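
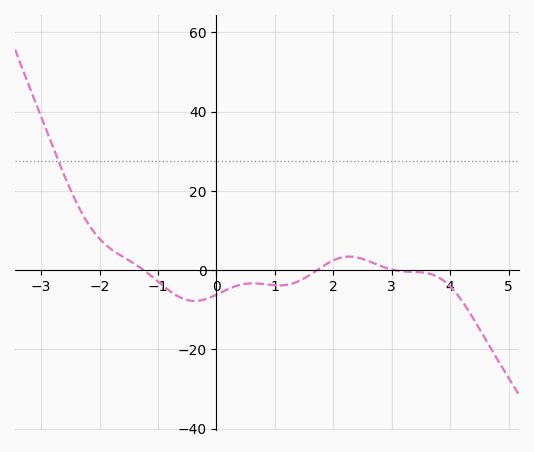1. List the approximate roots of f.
-1.2, 1.8, 3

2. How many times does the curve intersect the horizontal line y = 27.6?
1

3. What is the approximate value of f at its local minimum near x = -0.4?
-8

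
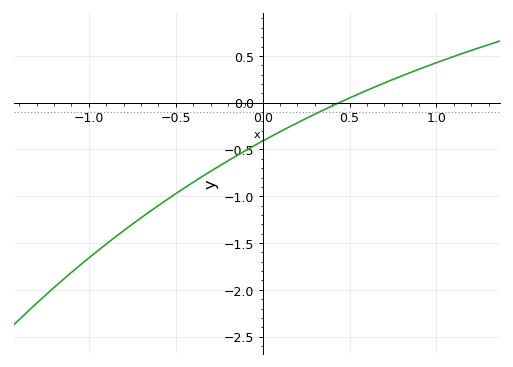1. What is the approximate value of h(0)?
-0.41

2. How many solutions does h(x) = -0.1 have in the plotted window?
1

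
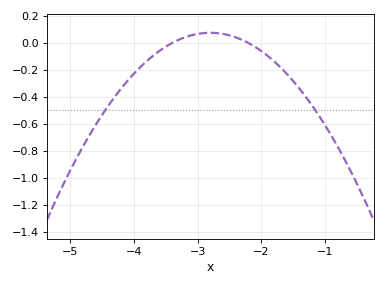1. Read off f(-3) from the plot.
0.067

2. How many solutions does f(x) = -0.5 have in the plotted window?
2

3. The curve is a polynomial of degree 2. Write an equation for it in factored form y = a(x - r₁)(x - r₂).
y = -0.21(x + 3.4)(x + 2.2)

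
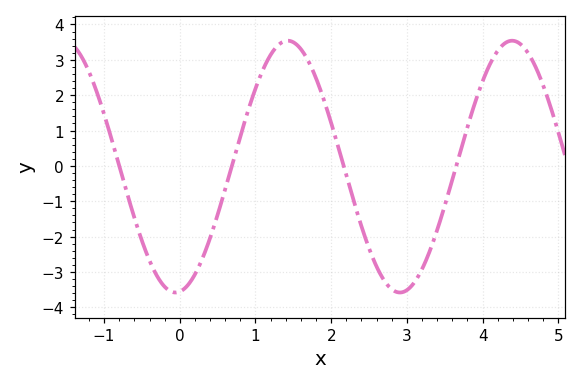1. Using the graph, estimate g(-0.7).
-0.748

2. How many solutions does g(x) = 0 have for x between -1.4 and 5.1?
4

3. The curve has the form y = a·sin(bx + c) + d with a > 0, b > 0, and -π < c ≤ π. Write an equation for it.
y = 3.56sin(2.12x - 1.45) - 0.02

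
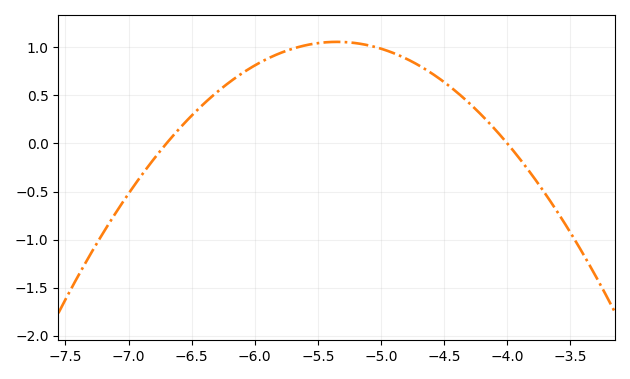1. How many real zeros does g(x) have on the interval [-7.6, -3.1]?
2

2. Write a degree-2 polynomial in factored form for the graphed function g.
y = -0.58(x + 6.7)(x + 4)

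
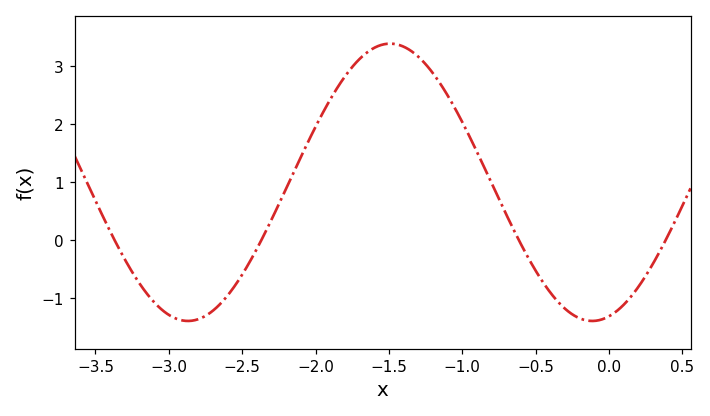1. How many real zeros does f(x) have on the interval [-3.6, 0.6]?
4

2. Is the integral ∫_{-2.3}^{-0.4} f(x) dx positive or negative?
positive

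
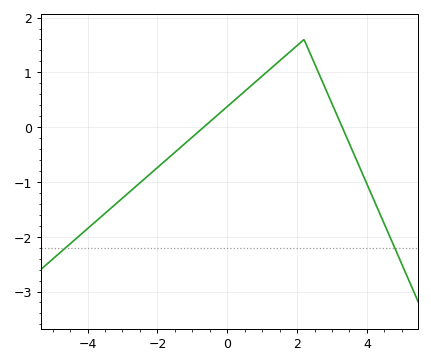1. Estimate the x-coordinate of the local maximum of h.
2.2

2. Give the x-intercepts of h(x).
-0.6, 3.2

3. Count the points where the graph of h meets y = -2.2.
2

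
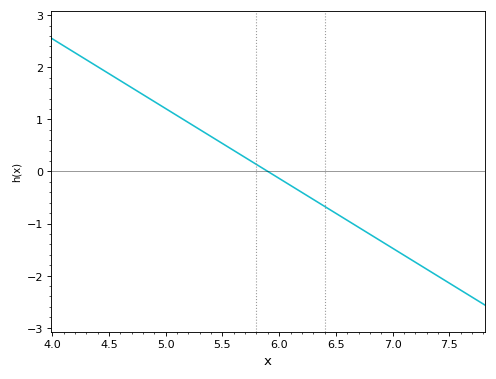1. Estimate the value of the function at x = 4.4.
2.01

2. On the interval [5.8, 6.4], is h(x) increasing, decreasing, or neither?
decreasing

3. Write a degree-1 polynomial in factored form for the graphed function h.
y = -1.34(x - 5.9)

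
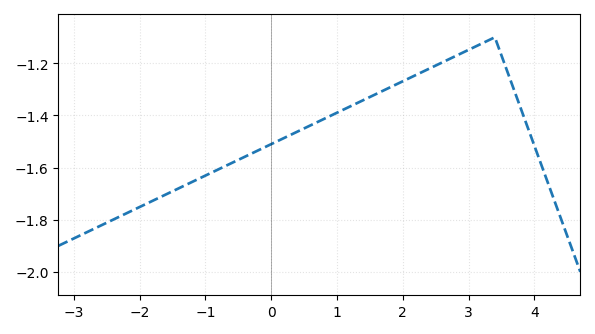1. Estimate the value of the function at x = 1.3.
-1.35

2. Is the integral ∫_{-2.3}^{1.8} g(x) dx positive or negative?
negative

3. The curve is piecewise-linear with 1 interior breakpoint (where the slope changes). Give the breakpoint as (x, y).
(3.4, -1.1)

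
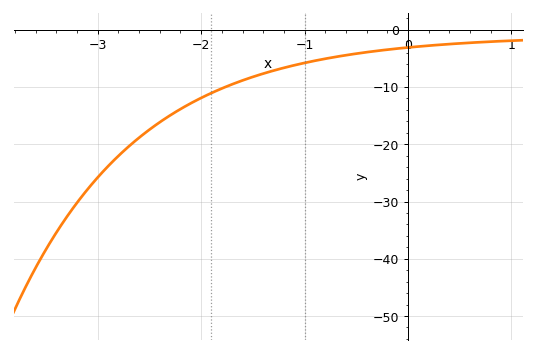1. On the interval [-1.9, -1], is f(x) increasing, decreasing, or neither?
increasing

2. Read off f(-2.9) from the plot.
-24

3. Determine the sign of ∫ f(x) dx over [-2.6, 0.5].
negative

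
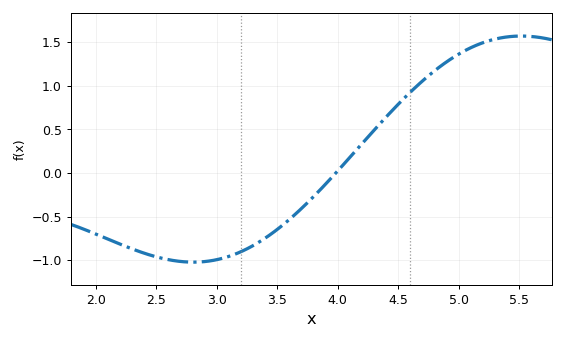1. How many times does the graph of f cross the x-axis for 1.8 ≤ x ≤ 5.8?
1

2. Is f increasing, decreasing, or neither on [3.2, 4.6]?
increasing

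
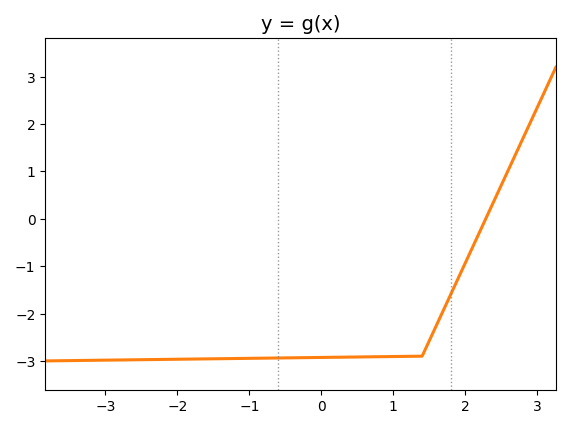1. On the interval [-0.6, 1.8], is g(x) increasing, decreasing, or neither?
increasing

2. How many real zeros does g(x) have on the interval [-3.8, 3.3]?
1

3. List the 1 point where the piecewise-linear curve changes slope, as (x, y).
(1.4, -2.9)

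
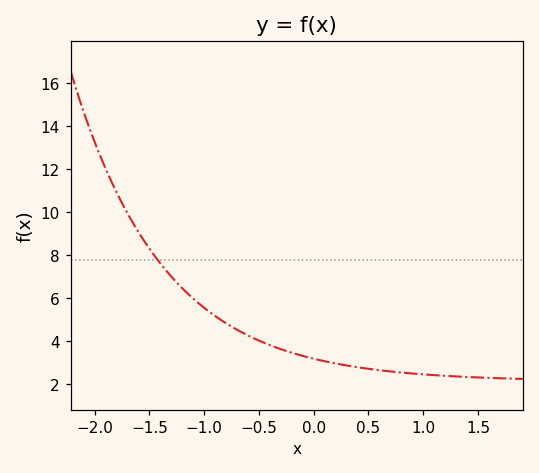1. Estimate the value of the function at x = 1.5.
2.32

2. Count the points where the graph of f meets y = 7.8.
1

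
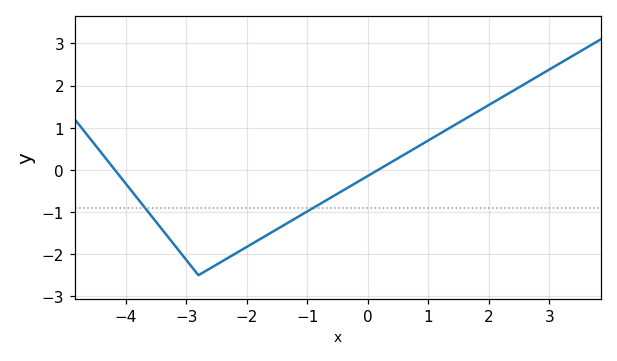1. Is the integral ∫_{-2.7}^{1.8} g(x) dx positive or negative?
negative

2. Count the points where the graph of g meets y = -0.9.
2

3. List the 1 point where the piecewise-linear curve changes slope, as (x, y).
(-2.8, -2.5)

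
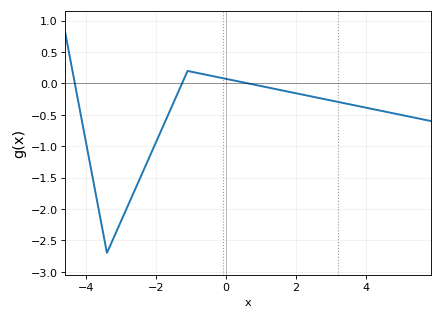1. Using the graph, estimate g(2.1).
-0.168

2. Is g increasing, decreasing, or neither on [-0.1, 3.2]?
decreasing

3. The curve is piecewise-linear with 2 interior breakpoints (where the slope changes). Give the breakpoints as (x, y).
(-3.4, -2.7); (-1.1, 0.2)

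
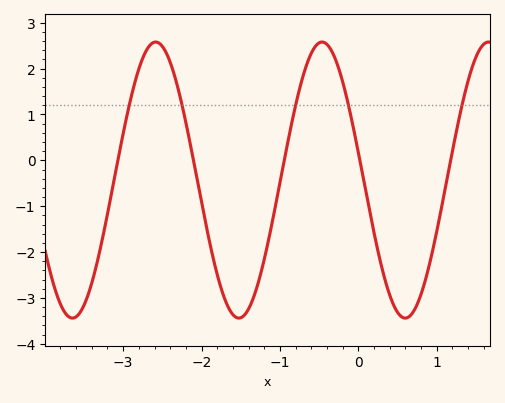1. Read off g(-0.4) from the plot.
2.5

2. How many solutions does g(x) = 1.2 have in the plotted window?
5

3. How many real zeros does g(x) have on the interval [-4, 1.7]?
5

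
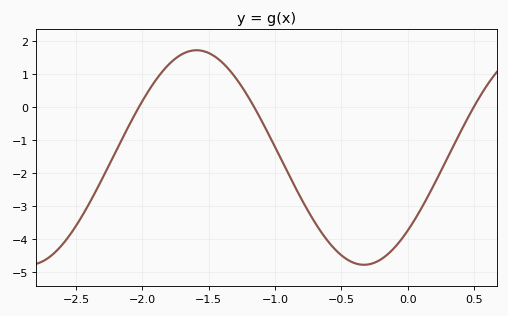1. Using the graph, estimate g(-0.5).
-4.5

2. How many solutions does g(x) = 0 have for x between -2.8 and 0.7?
3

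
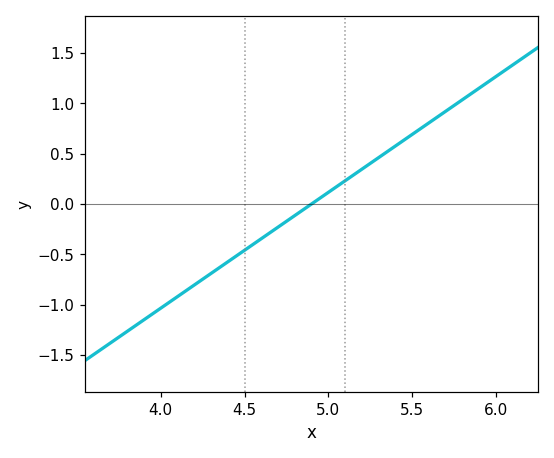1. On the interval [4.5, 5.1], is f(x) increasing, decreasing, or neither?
increasing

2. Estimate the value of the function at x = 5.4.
0.6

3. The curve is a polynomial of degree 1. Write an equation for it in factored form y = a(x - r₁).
y = 1.15(x - 4.9)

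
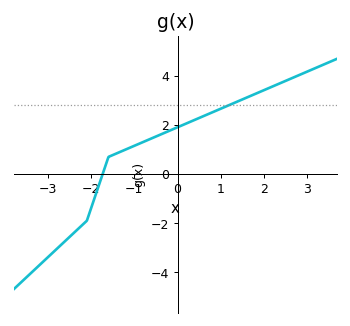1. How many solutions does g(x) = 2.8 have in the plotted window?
1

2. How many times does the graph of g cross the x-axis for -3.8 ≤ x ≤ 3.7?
1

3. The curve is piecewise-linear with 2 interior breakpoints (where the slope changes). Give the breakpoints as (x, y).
(-2.1, -1.9); (-1.6, 0.7)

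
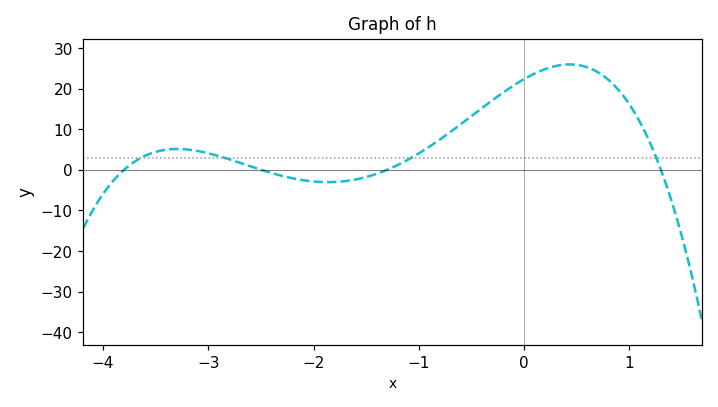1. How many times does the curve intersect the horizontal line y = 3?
4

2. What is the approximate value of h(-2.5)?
0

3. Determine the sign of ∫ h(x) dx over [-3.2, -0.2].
positive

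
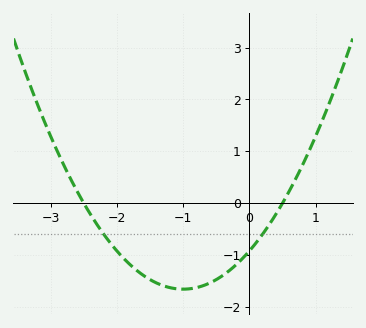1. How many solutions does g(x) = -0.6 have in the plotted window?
2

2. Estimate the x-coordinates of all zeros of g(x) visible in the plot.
-2.5, 0.5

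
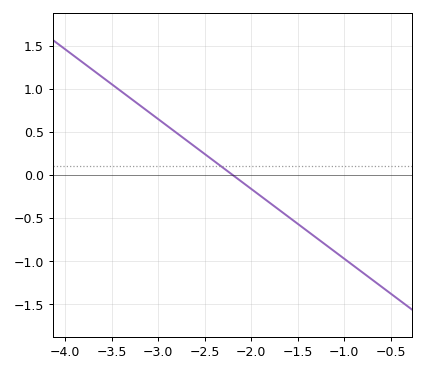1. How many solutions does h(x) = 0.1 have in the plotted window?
1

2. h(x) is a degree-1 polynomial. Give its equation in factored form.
y = -0.81(x + 2.2)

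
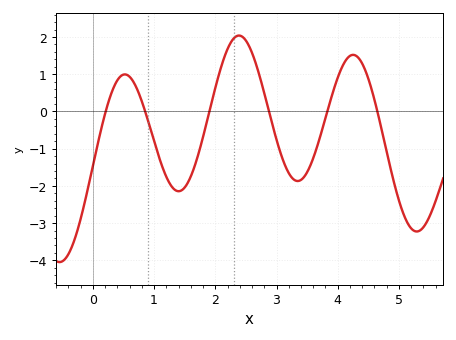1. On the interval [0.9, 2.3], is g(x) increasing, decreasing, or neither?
neither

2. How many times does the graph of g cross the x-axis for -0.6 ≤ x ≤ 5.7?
6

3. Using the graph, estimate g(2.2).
1.7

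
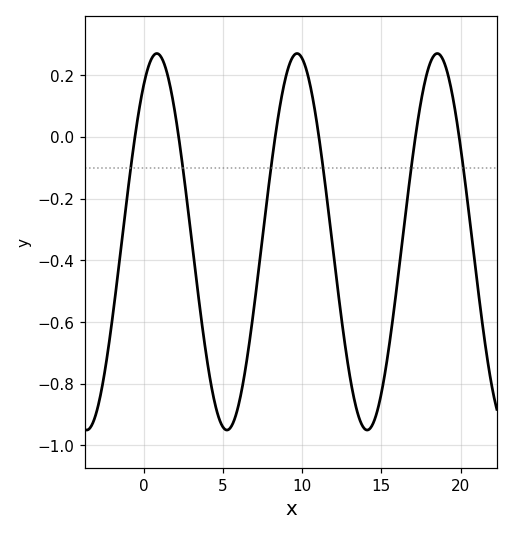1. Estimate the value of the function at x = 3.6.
-0.575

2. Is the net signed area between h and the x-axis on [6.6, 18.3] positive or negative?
negative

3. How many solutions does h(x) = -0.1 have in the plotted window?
6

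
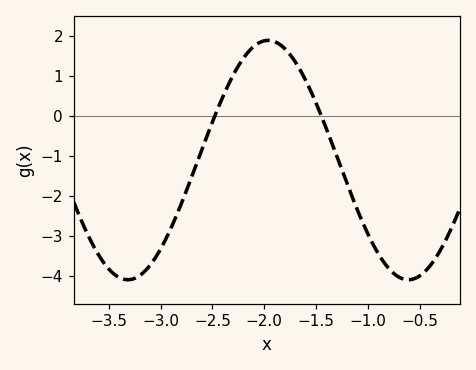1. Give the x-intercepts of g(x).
-2.48, -1.45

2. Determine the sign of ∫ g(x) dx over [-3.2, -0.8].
negative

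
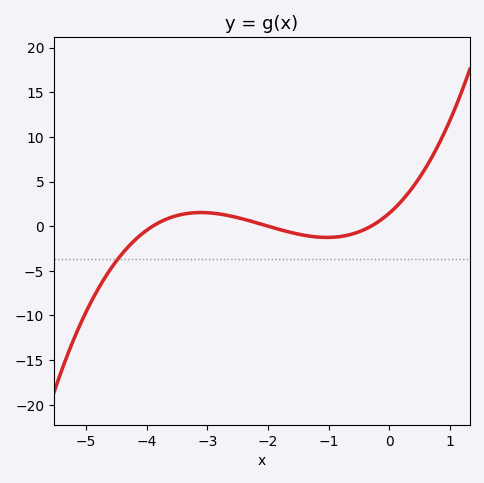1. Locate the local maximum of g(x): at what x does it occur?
-3.1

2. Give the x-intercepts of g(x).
-3.9, -2, -0.3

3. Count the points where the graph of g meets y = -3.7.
1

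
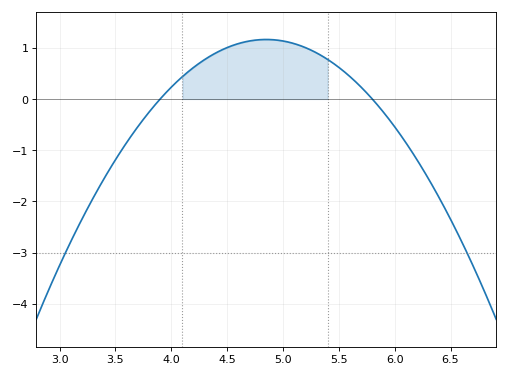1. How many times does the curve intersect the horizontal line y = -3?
2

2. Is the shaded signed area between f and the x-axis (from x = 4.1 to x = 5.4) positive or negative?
positive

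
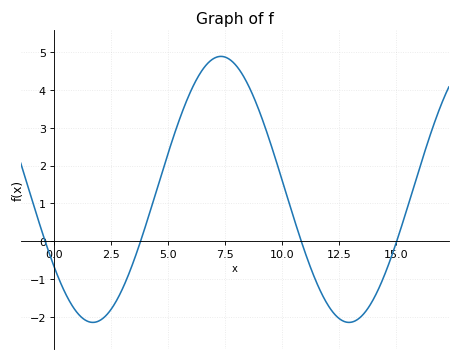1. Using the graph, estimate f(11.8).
-1.5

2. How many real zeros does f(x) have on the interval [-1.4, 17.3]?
4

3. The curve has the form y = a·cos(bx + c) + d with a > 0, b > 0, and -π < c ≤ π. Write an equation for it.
y = 3.51cos(0.56x + 2.2) + 1.37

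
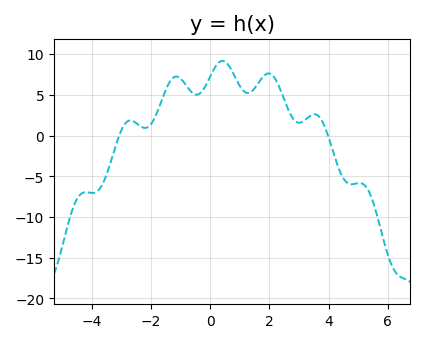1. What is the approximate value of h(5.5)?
-8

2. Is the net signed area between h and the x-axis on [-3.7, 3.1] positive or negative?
positive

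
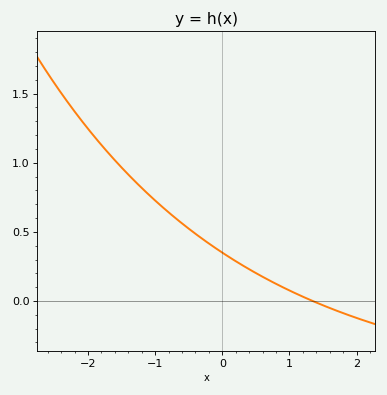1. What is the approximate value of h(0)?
0.35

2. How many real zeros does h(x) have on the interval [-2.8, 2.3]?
1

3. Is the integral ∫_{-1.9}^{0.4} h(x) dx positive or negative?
positive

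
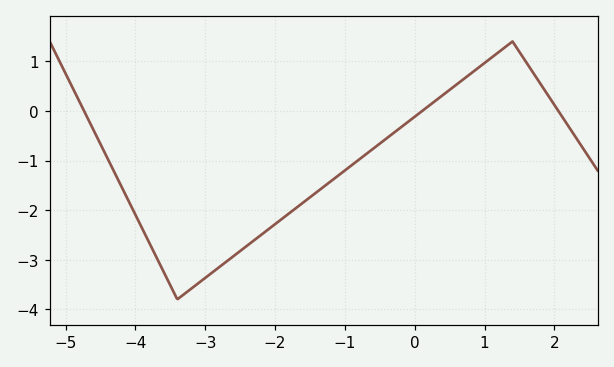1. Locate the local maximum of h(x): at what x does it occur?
1.4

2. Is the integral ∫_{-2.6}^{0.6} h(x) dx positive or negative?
negative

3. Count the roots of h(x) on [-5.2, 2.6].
3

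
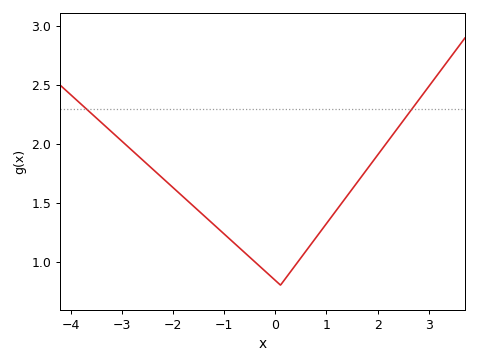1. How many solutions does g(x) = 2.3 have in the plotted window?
2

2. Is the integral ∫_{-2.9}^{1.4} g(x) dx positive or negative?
positive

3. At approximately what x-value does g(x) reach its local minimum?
0.1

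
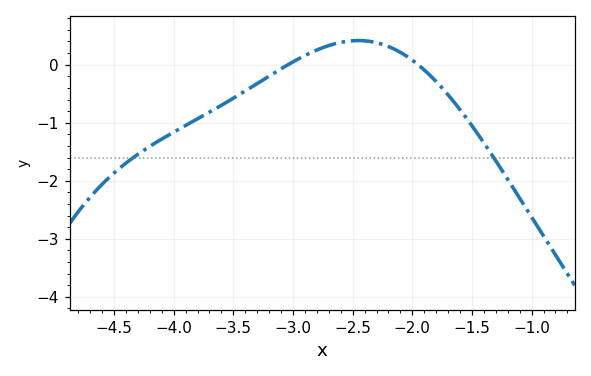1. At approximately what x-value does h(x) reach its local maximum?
-2.5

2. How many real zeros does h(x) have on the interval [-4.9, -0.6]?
2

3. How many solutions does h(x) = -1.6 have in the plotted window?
2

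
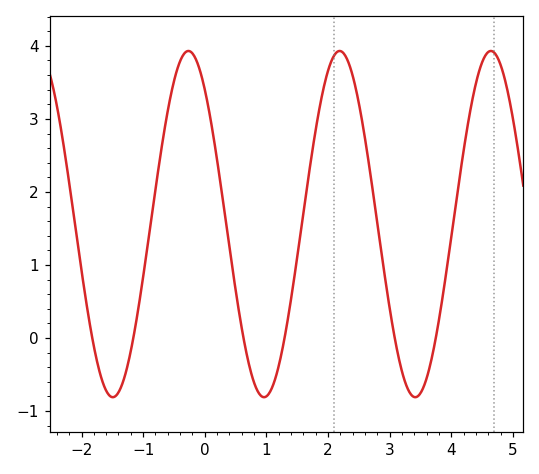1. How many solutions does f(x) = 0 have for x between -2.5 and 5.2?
6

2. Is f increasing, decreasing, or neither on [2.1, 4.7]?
neither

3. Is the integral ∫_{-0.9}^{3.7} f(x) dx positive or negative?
positive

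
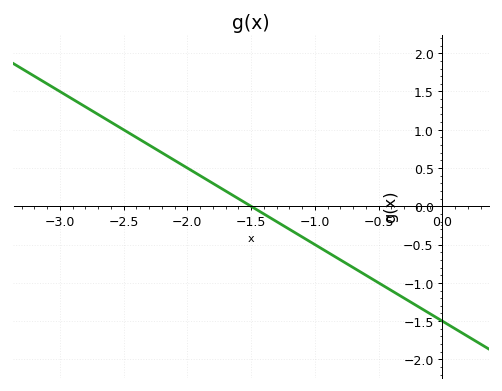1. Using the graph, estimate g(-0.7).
-0.8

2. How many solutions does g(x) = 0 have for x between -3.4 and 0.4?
1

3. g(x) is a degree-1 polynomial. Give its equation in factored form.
y = -1(x + 1.5)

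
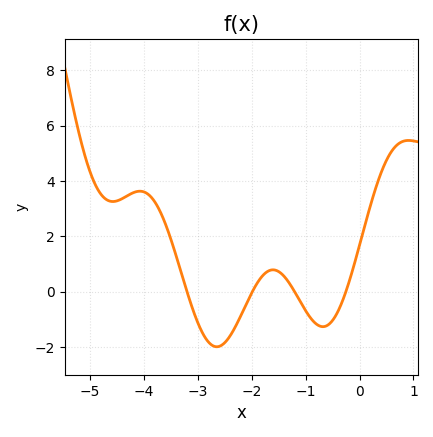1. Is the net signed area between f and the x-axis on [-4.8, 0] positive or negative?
positive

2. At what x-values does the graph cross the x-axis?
-3.2, -1.99, -1.2, -0.253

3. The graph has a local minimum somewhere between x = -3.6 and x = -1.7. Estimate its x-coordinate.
-2.65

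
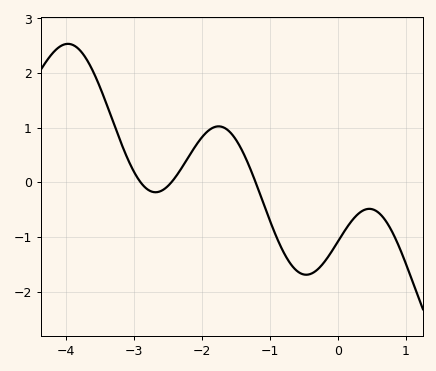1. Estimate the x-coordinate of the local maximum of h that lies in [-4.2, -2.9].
-3.98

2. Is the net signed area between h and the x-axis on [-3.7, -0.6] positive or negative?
positive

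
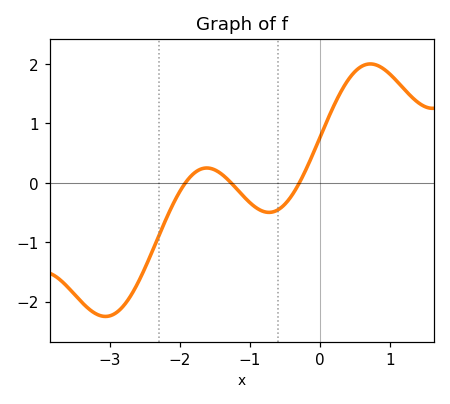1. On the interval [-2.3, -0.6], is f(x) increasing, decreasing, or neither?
neither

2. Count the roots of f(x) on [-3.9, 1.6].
3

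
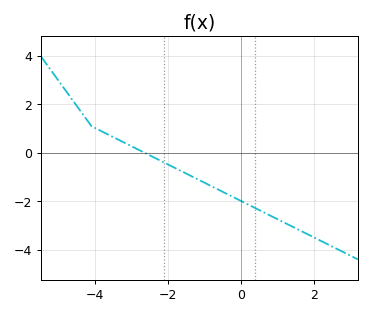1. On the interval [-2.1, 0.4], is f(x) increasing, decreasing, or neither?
decreasing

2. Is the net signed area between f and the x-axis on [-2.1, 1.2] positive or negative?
negative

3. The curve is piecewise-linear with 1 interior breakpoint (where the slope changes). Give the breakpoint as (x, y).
(-4.1, 1.1)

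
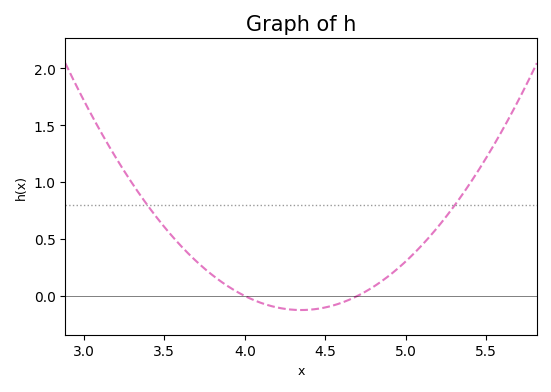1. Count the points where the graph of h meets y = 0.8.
2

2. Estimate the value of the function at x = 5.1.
0.444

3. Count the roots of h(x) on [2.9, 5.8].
2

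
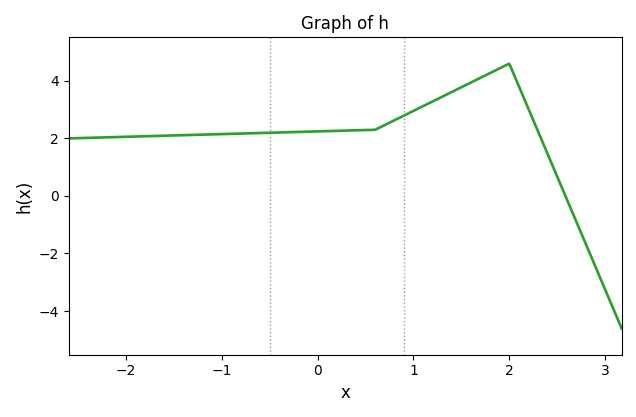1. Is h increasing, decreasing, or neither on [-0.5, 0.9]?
increasing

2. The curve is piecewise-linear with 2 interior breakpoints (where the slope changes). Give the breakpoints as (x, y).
(0.6, 2.3); (2, 4.6)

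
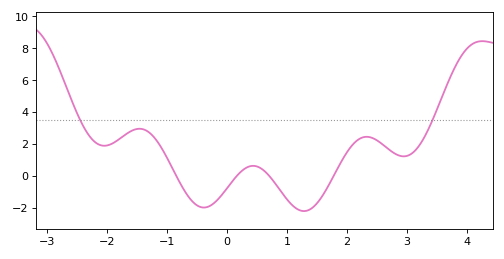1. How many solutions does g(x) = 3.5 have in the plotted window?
2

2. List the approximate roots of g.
-0.8, 0.2, 0.8, 1.8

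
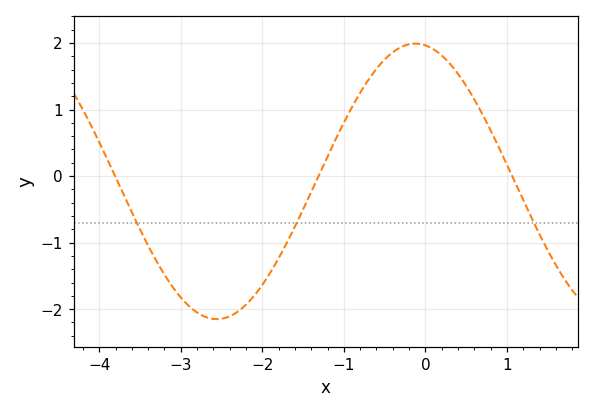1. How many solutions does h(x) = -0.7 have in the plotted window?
3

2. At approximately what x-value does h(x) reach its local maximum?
-0.1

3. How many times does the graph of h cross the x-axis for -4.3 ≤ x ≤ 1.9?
3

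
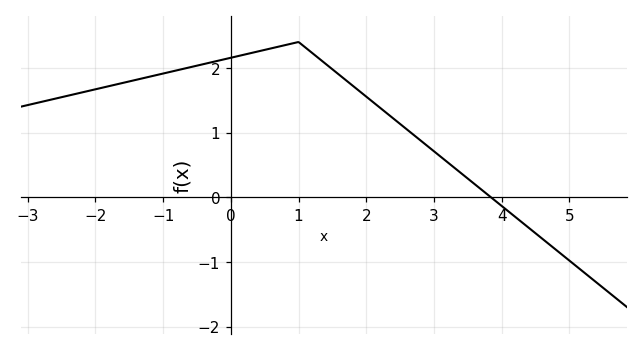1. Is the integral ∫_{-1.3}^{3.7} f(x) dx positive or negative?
positive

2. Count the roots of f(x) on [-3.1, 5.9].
1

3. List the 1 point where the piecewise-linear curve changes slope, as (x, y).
(1, 2.4)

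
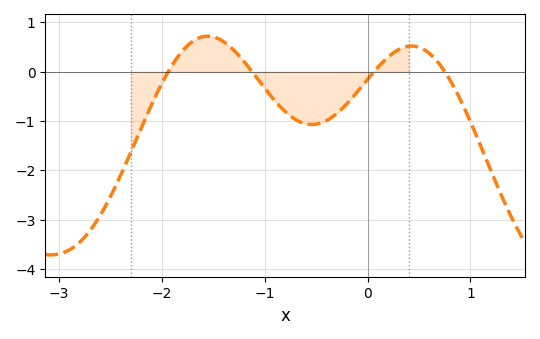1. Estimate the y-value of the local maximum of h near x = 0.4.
0.519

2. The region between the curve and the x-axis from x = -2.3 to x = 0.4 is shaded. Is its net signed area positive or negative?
negative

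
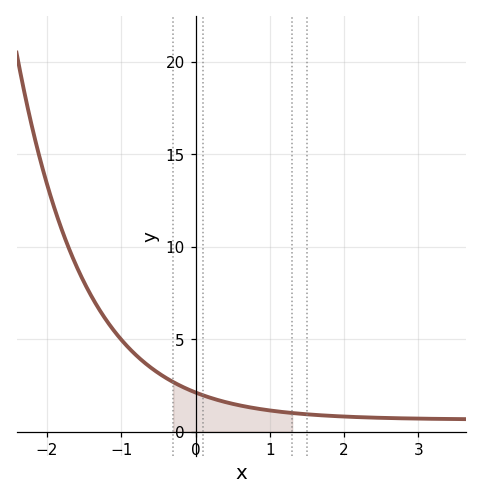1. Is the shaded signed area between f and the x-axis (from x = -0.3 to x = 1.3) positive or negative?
positive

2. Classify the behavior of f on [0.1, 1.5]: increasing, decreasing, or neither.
decreasing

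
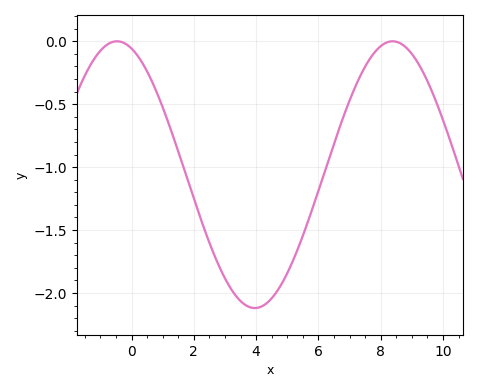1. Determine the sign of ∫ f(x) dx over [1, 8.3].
negative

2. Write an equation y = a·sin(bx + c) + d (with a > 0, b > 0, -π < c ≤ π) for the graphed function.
y = 1.06sin(0.71x + 1.9) - 1.06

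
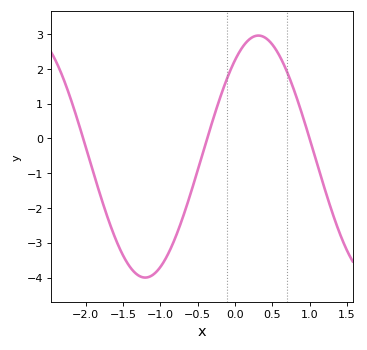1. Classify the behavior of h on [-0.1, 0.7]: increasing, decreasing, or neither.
neither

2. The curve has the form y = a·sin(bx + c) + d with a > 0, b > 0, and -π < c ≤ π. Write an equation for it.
y = 3.48sin(2.1x + 0.92) - 0.52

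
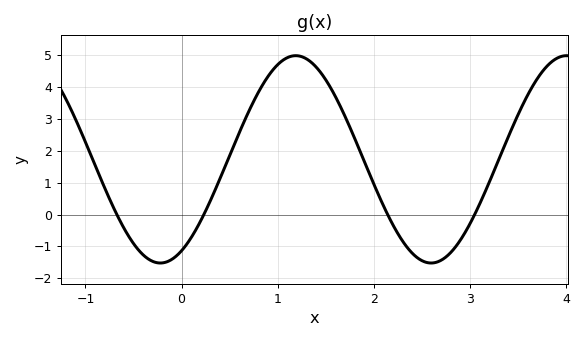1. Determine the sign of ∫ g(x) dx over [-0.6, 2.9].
positive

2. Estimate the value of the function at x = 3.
-0.3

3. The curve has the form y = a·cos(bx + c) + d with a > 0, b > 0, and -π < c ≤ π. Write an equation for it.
y = 3.25cos(2.2x - 2.6) + 1.73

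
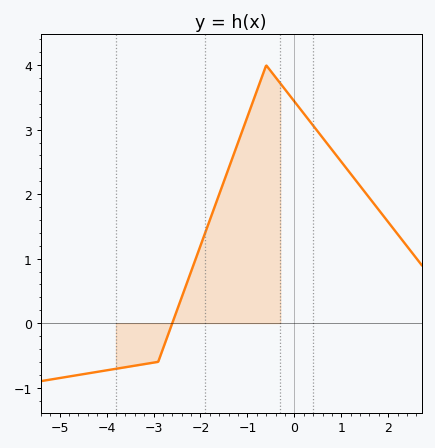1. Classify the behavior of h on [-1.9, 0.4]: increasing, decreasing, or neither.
neither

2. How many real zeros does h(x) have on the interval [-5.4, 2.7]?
1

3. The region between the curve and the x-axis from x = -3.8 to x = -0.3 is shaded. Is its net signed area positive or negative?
positive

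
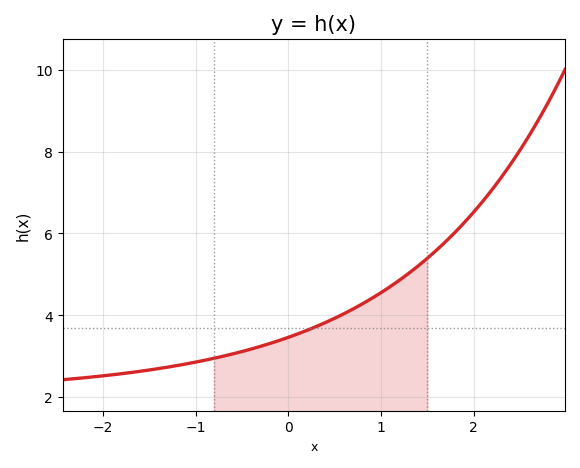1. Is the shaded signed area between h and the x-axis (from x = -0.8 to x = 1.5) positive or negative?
positive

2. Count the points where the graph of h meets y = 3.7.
1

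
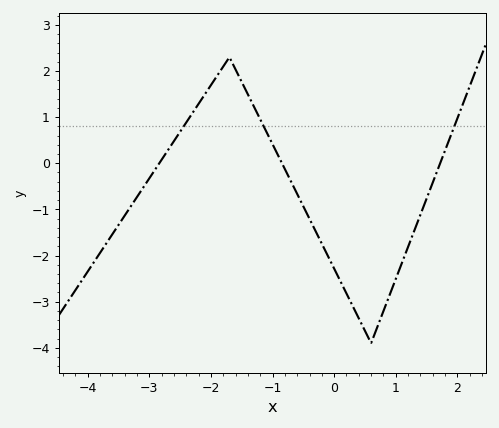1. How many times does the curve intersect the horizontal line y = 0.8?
3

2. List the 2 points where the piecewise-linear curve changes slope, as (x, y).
(-1.7, 2.3); (0.6, -3.9)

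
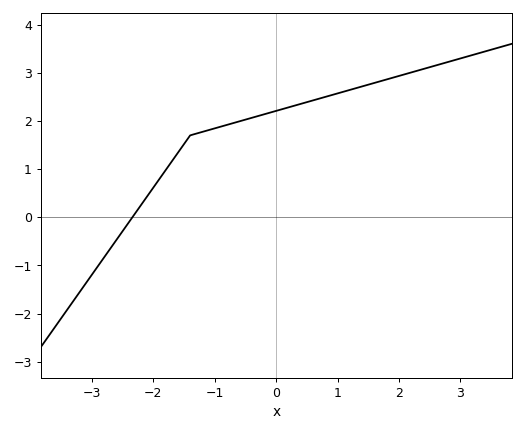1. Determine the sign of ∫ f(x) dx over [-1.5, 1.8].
positive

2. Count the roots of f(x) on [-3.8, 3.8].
1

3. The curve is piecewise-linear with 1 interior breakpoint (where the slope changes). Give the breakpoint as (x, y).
(-1.4, 1.7)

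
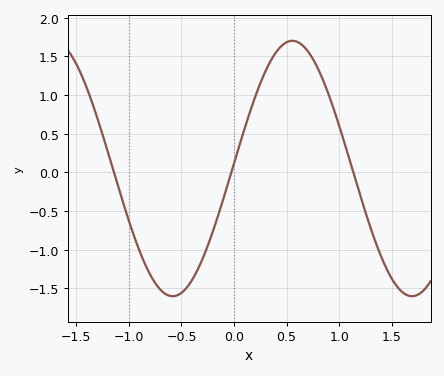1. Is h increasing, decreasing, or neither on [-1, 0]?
neither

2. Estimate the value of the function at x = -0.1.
-0.35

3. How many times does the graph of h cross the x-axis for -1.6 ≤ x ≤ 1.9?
3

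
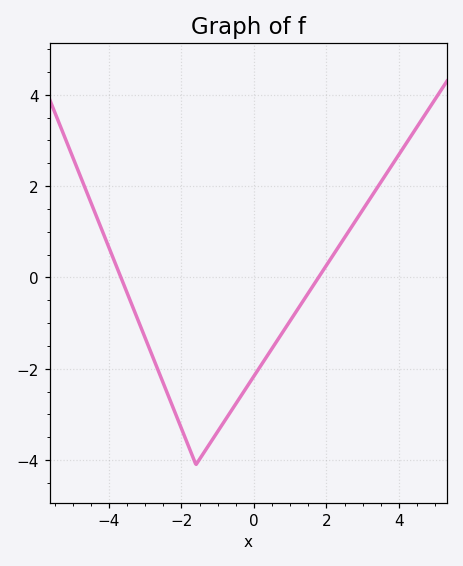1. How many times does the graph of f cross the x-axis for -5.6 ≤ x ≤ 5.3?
2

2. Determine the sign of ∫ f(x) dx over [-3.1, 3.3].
negative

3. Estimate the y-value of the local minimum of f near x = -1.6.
-4.1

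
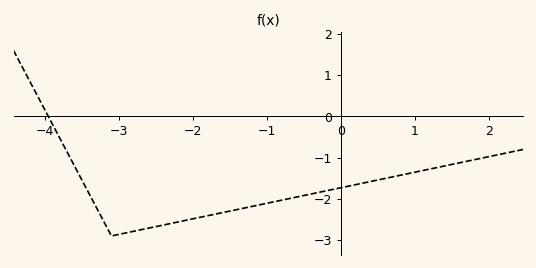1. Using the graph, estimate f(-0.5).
-1.92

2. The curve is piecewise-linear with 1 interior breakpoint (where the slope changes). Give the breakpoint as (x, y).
(-3.1, -2.9)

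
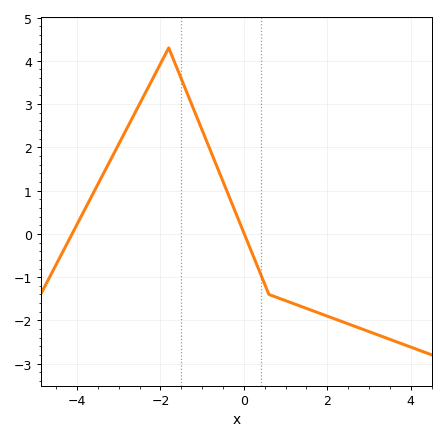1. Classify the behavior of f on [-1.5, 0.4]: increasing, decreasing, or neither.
decreasing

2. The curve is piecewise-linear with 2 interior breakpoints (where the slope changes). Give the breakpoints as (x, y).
(-1.8, 4.3); (0.6, -1.4)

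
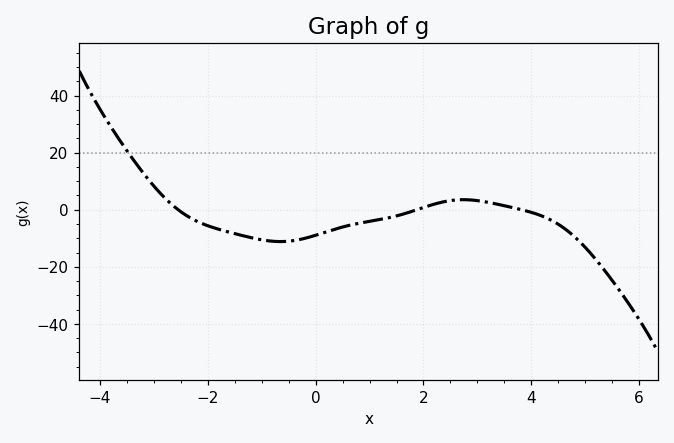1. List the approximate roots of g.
-2.55, 1.88, 3.82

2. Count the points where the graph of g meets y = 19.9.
1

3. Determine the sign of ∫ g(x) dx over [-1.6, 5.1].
negative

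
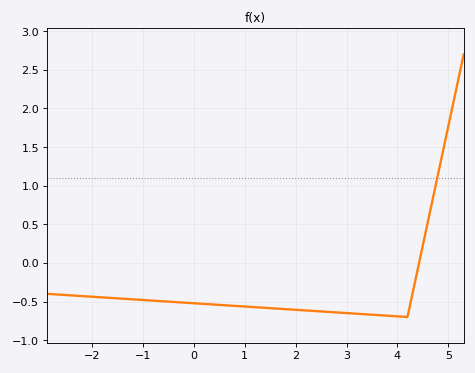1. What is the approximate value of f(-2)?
-0.438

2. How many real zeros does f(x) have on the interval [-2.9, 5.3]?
1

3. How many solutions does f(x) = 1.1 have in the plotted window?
1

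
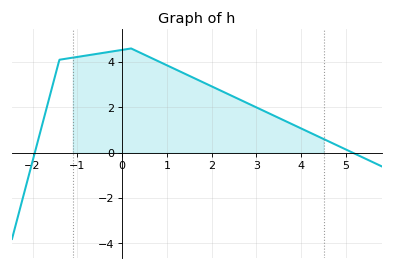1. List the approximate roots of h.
-2, 5.2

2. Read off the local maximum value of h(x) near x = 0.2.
4.6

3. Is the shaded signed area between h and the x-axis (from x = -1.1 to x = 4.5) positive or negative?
positive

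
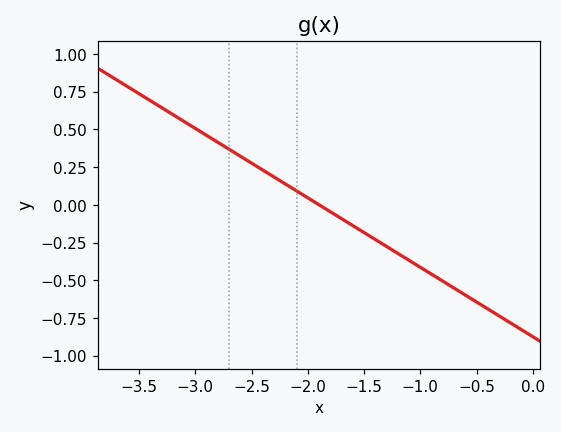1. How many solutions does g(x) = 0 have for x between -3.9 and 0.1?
1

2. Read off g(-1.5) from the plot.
-0.184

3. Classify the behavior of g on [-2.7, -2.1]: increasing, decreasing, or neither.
decreasing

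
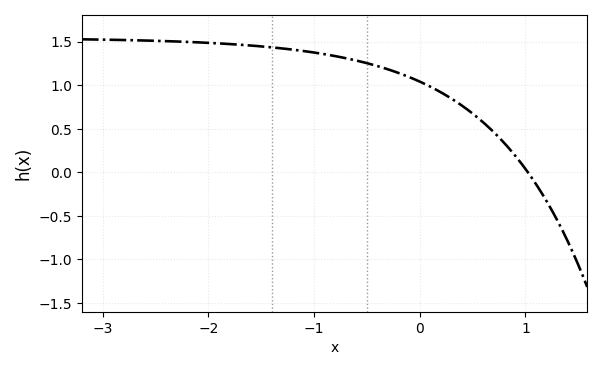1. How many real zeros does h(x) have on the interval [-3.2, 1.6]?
1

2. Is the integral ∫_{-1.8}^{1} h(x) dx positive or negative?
positive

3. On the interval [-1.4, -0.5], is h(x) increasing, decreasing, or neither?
decreasing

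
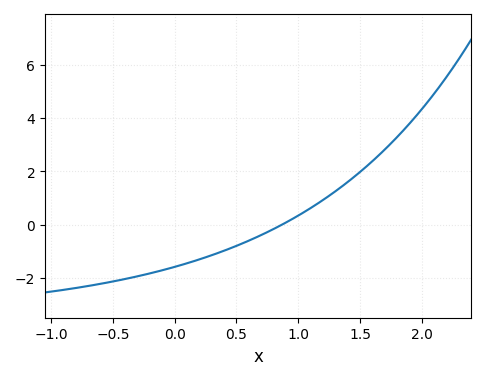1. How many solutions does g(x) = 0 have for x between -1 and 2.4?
1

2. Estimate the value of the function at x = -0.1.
-1.8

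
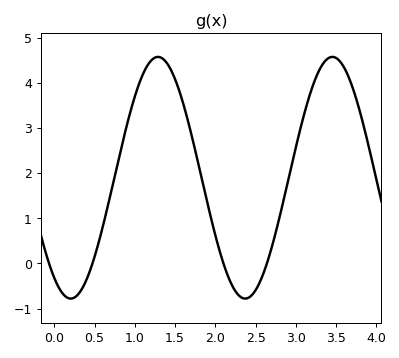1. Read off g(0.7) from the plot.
1.5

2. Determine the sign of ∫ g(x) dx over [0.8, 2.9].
positive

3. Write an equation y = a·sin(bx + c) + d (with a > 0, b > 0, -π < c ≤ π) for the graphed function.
y = 2.68sin(2.9x - 2.2) + 1.9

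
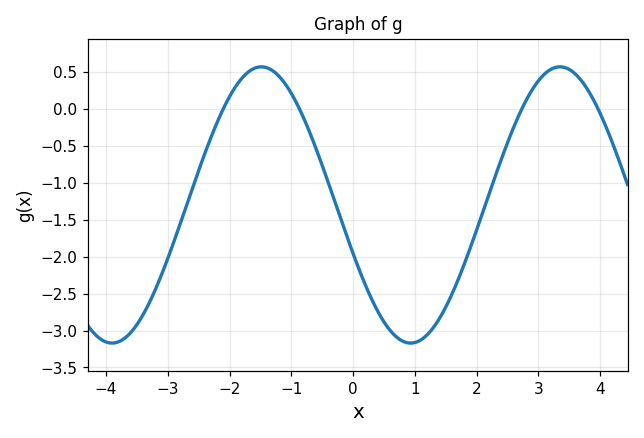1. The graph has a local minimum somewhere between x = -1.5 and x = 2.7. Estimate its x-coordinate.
1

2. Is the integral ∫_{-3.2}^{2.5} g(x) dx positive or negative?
negative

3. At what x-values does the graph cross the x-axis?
-2.2, -0.8, 2.8, 4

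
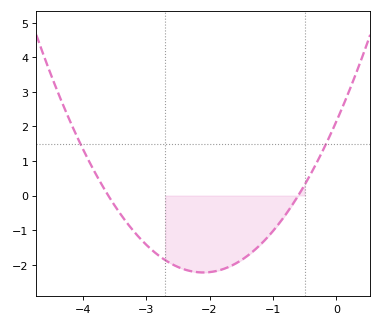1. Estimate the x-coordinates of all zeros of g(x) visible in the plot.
-3.6, -0.6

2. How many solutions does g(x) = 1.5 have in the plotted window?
2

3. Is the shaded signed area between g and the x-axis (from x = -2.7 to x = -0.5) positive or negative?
negative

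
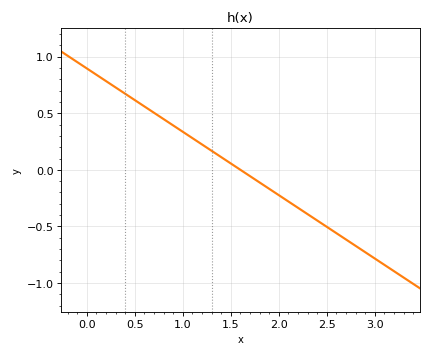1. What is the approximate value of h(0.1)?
0.85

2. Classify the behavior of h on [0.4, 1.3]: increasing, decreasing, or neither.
decreasing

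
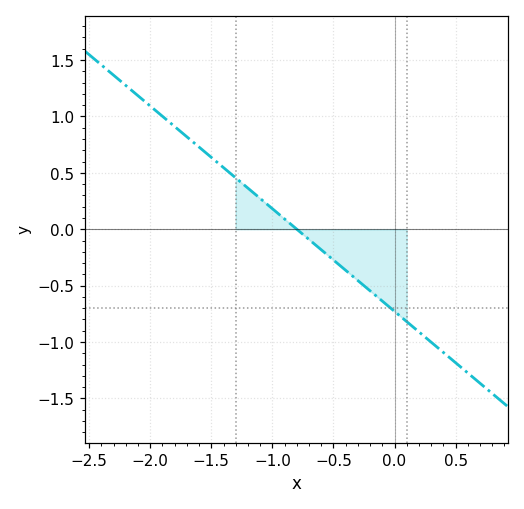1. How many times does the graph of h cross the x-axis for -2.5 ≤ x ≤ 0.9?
1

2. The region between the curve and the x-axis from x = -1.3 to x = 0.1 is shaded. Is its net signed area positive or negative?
negative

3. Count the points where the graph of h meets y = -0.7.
1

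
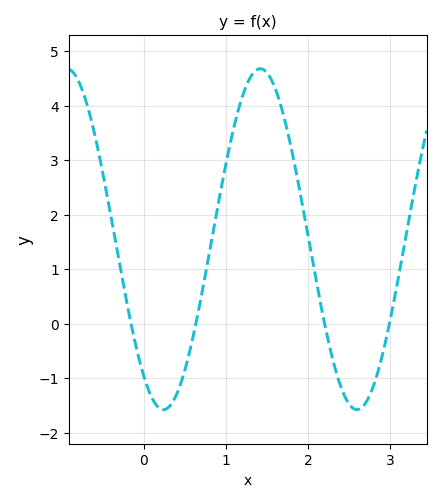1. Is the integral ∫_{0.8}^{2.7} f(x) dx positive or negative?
positive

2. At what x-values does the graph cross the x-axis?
-0.2, 0.6, 2.2, 3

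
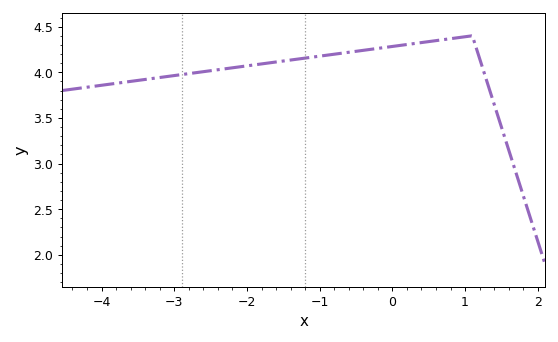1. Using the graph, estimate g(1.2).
4.15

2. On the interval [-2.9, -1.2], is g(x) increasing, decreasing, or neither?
increasing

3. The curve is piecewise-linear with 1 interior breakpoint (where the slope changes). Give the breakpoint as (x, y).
(1.1, 4.4)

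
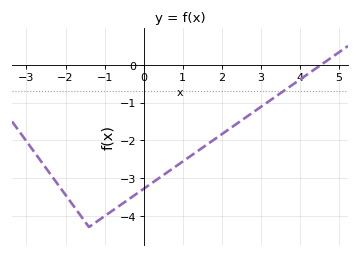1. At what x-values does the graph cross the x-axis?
4.54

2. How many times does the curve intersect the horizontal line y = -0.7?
1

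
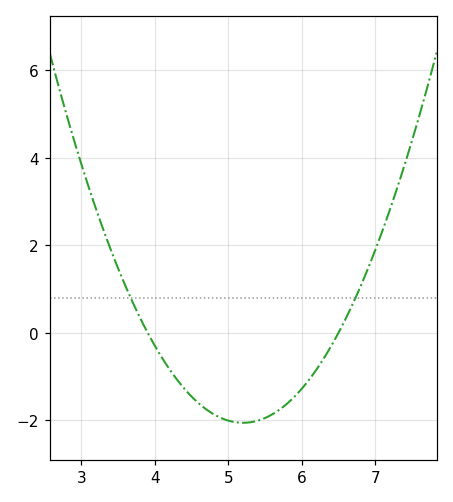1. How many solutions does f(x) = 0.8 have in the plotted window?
2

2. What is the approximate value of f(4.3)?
-1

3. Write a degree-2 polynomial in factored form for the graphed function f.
y = 1.22(x - 3.9)(x - 6.5)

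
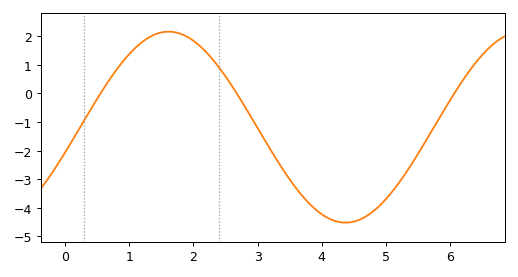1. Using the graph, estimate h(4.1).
-4.4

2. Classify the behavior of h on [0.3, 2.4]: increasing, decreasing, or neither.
neither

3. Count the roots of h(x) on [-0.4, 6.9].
3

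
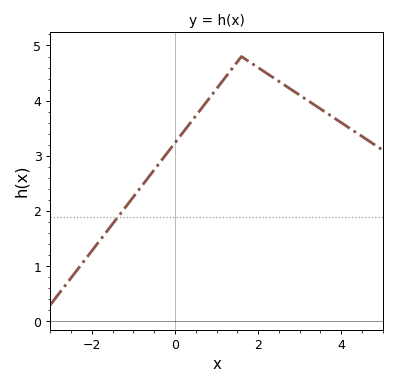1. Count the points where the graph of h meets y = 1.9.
1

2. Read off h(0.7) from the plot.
3.92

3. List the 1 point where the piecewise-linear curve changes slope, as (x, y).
(1.6, 4.8)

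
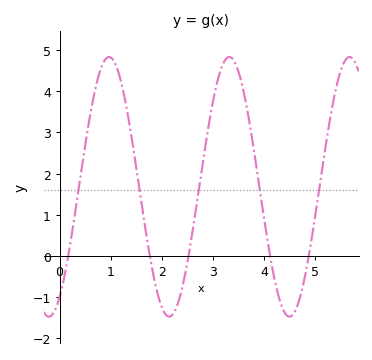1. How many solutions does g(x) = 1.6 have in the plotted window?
5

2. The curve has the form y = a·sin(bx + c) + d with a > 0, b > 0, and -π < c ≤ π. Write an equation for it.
y = 3.15sin(2.7x - 1) + 1.68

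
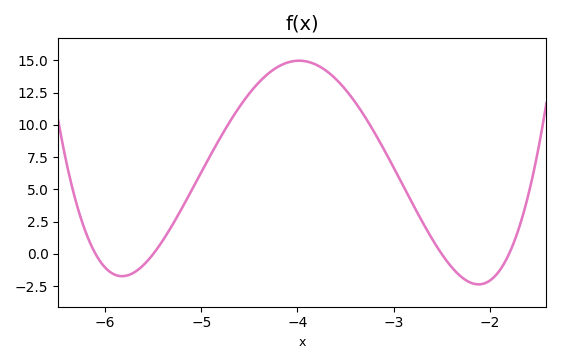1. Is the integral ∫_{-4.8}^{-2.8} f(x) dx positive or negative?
positive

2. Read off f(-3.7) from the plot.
14.2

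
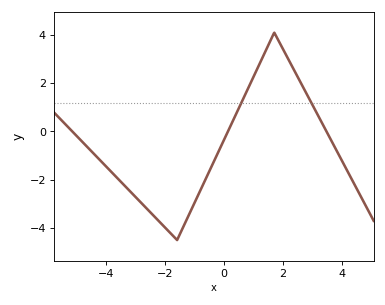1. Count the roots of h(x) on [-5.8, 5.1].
3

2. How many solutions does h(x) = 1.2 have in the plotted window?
2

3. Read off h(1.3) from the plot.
3.06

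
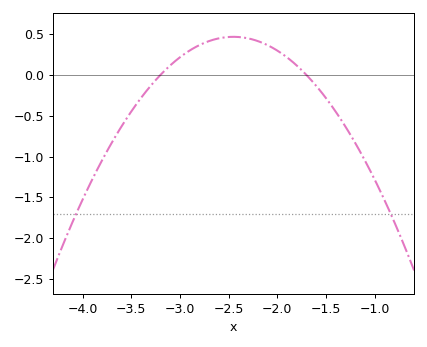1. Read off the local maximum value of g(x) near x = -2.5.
0.467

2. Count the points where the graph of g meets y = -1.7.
2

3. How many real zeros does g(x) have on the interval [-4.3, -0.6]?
2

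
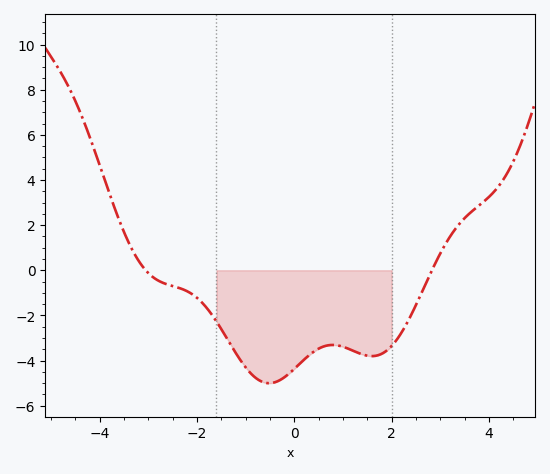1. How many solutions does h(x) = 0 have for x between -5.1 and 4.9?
2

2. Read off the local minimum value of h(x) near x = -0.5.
-5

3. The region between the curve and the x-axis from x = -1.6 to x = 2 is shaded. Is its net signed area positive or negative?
negative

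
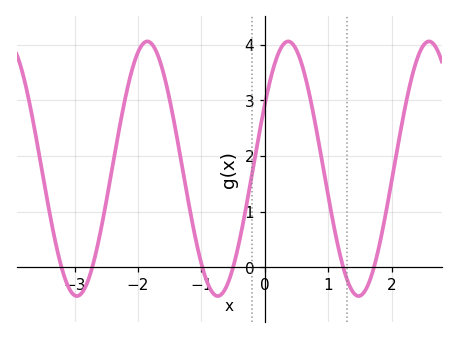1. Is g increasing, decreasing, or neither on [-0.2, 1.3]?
neither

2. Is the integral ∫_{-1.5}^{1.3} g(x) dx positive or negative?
positive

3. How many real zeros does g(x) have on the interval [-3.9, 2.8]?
6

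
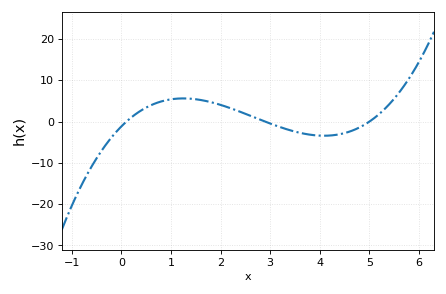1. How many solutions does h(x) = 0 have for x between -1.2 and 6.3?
3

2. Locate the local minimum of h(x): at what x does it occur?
4.09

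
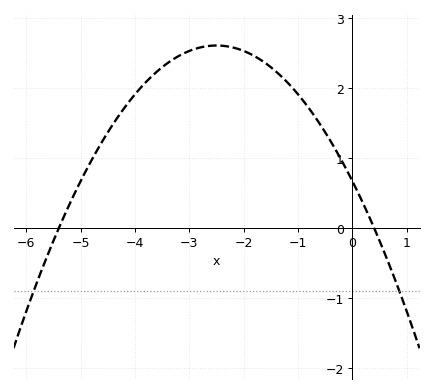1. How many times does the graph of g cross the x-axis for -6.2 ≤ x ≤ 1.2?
2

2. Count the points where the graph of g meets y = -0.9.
2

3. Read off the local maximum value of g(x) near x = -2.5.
2.6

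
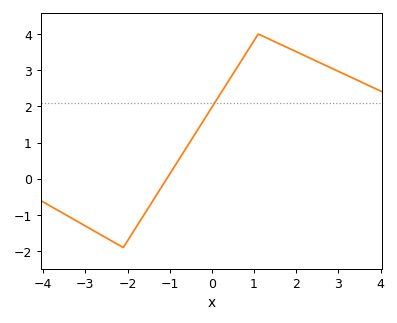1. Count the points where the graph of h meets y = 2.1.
1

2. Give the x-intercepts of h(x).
-1.07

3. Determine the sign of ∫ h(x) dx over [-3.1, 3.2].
positive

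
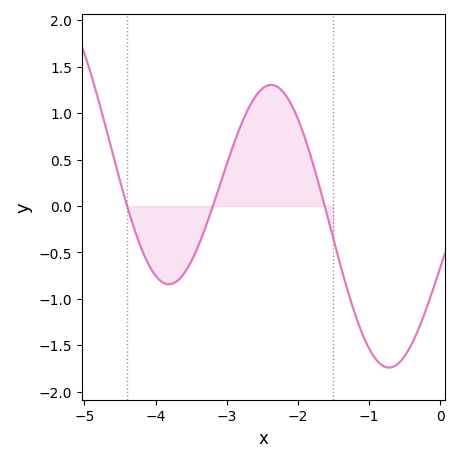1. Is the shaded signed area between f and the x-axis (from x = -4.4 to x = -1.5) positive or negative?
positive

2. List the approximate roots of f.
-4.4, -3.19, -1.62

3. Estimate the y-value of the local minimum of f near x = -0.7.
-1.74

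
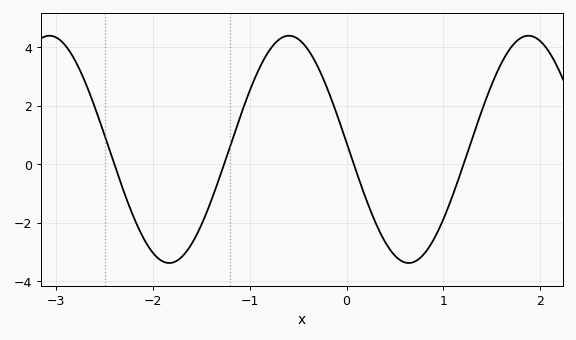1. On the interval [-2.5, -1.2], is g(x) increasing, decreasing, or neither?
neither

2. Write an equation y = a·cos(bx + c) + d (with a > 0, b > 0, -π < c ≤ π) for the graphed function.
y = 3.89cos(2.54x + 1.51) + 0.51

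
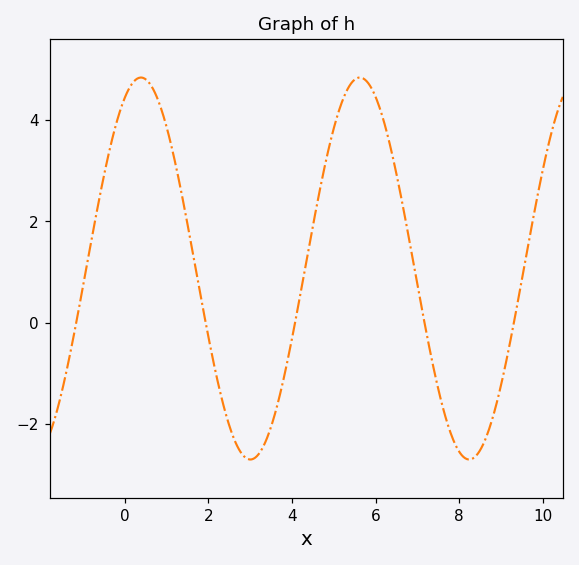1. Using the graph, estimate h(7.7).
-1.94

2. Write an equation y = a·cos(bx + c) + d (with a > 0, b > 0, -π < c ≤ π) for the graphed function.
y = 3.77cos(1.2x - 0.462) + 1.07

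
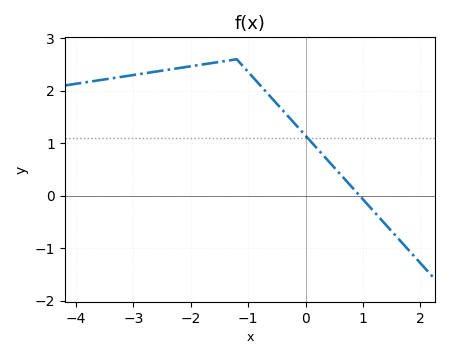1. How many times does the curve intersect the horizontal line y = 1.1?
1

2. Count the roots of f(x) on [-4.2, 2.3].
1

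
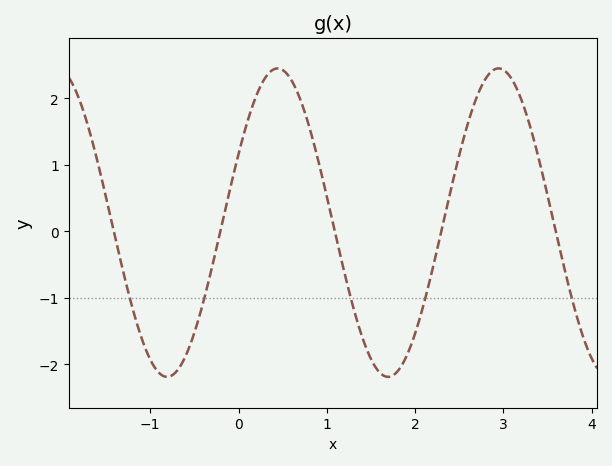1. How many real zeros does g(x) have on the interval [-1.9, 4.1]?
5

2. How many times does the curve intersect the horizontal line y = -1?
5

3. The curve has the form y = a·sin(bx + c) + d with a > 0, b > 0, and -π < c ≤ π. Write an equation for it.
y = 2.32sin(2.5x + 0.46) + 0.13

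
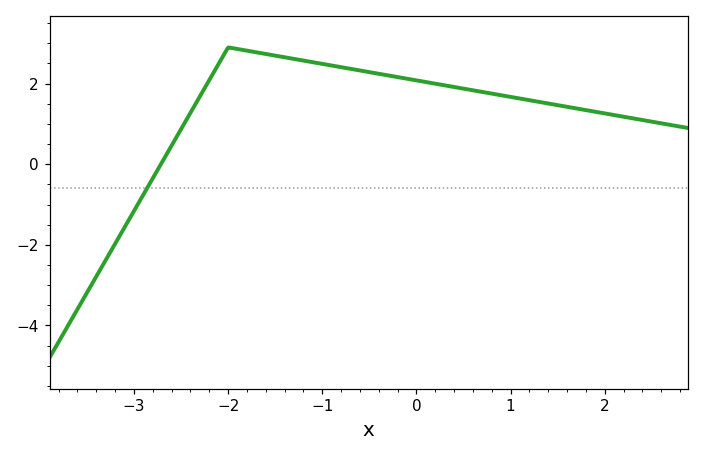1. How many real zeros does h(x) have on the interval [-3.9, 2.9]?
1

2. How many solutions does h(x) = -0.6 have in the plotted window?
1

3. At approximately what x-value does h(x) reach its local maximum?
-2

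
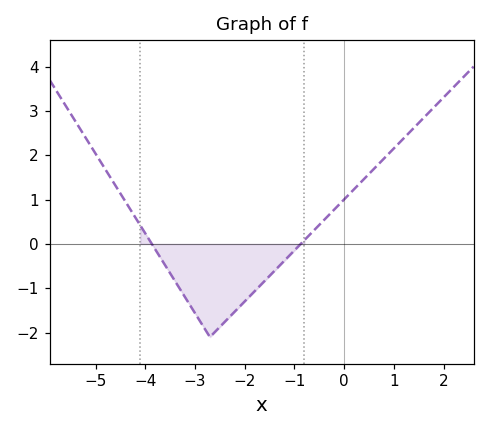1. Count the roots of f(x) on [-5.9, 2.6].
2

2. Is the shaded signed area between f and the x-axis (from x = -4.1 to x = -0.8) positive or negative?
negative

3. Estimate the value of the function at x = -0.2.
0.8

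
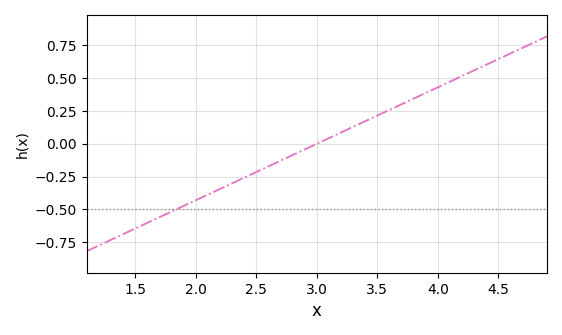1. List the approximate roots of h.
3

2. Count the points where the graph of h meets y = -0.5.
1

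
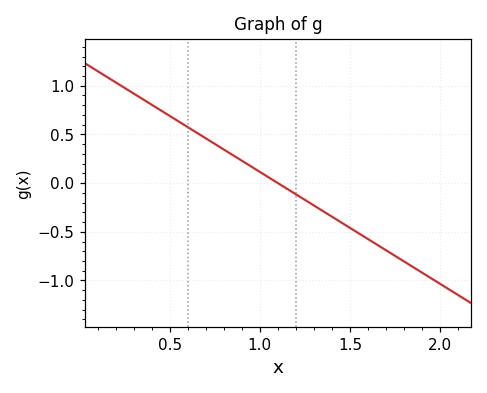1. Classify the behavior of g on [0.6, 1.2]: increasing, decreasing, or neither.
decreasing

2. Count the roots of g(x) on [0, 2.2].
1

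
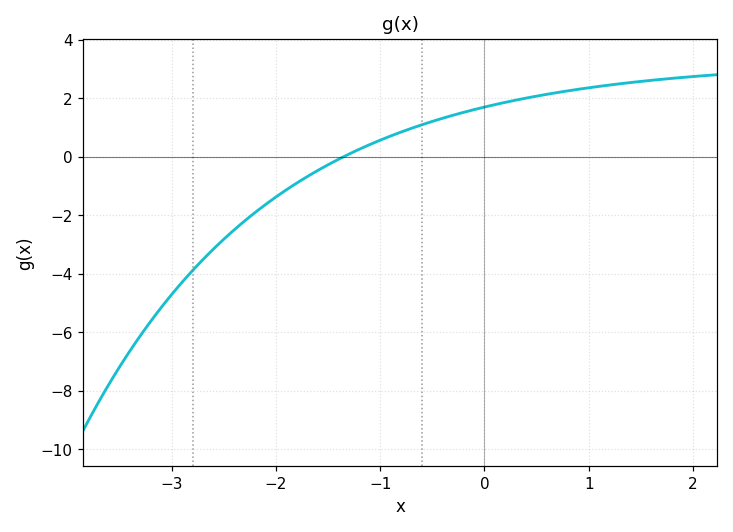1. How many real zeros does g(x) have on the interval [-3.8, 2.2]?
1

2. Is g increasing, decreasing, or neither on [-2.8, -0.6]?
increasing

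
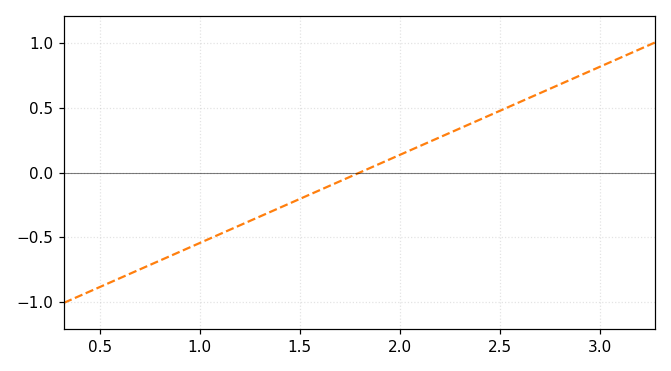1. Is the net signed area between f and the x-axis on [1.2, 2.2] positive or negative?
negative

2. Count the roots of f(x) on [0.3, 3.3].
1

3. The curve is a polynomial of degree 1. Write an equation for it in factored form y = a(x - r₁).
y = 0.68(x - 1.8)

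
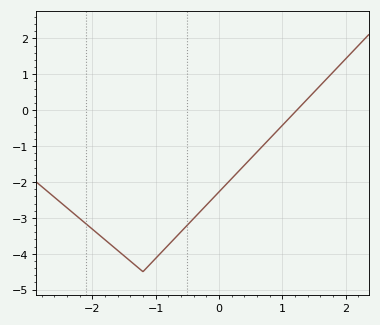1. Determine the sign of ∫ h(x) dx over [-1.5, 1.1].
negative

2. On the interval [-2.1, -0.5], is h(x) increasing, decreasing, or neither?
neither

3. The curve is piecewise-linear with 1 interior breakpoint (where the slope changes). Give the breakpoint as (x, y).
(-1.2, -4.5)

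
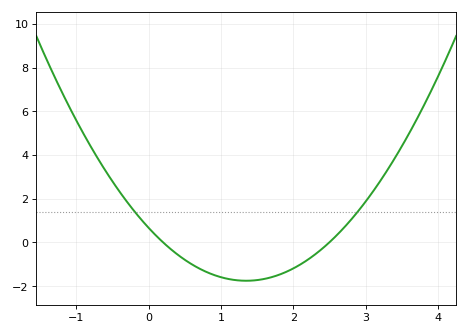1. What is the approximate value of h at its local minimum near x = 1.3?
-1.8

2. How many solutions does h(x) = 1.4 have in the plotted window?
2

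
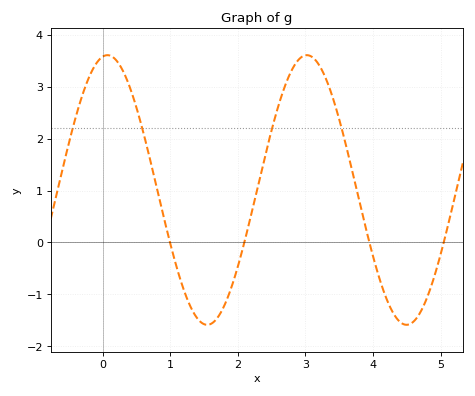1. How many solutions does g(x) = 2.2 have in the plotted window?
4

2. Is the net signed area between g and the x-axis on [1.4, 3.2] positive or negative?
positive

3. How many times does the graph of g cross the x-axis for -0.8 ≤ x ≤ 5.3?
4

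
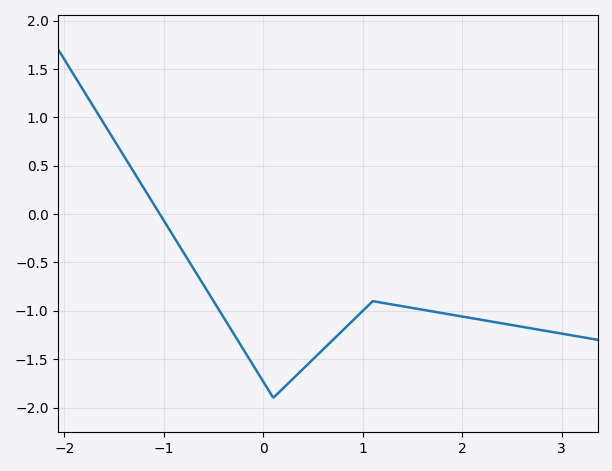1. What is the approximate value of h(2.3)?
-1.1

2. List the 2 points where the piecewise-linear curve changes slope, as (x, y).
(0.1, -1.9); (1.1, -0.9)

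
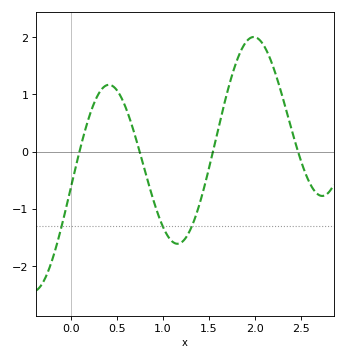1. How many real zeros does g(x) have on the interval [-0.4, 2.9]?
4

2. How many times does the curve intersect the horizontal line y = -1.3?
3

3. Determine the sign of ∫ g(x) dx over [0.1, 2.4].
positive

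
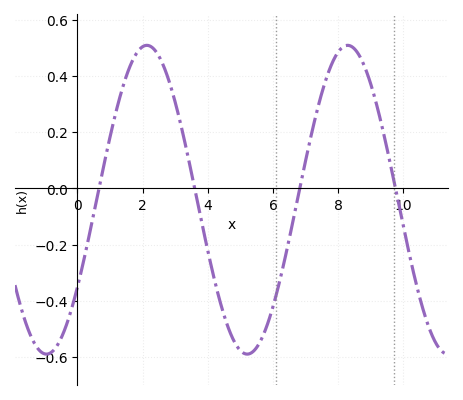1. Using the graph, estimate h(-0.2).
-0.44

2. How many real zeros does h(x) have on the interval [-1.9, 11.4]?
4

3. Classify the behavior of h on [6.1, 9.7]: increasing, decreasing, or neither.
neither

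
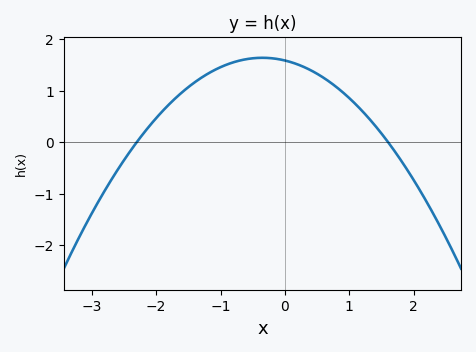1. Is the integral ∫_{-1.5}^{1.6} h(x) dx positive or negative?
positive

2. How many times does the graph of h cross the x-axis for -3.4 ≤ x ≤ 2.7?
2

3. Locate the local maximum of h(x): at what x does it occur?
-0.35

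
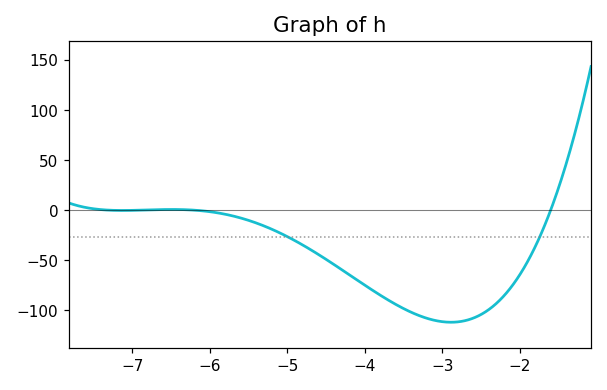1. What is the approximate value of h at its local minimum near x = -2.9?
-110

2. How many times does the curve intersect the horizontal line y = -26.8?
2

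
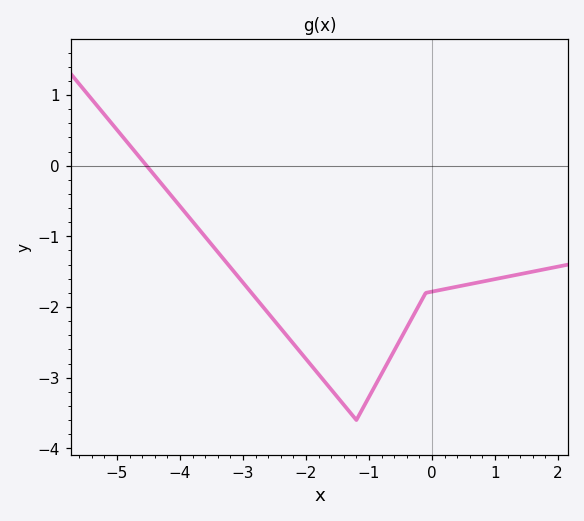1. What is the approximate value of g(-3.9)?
-0.682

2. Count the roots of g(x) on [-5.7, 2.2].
1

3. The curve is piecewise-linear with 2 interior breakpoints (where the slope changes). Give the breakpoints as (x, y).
(-1.2, -3.6); (-0.1, -1.8)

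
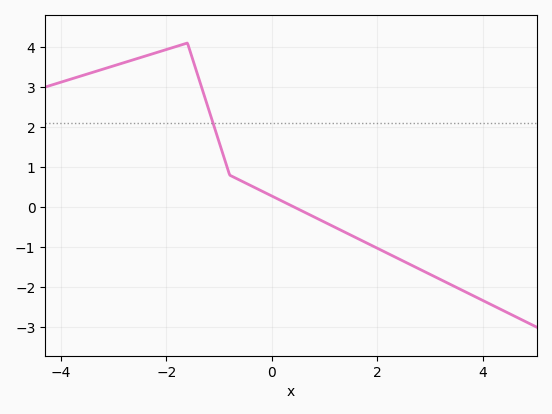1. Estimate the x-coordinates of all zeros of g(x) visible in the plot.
0.427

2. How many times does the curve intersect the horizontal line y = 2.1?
1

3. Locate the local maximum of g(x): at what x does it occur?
-1.6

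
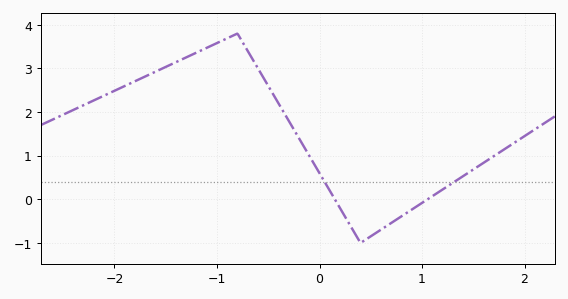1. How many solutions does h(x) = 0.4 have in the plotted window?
2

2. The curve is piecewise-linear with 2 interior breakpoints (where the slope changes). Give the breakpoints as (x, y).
(-0.8, 3.8); (0.4, -1)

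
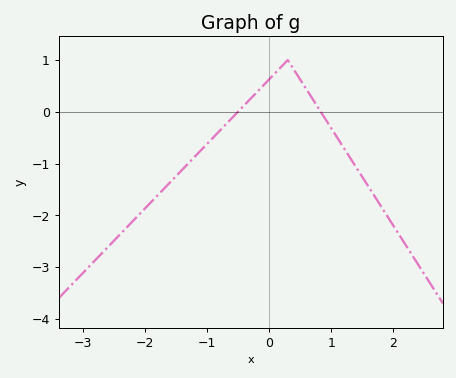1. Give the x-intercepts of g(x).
-0.501, 0.831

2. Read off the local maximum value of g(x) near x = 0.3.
0.998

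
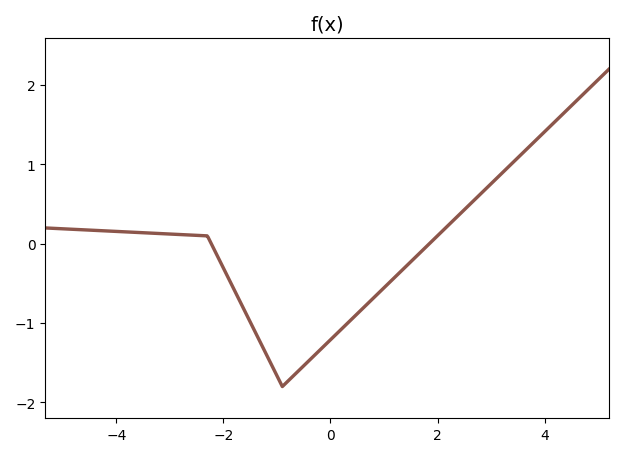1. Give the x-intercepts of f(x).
-2.2, 1.8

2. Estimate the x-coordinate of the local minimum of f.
-0.8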